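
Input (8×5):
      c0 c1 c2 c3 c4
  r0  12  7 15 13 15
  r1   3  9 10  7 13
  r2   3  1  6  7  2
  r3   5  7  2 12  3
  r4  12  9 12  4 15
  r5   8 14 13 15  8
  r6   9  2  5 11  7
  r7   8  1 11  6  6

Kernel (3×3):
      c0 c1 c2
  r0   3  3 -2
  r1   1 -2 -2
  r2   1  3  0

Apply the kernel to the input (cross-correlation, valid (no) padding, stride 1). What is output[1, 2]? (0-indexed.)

The receptive field on the input at this output position is [10 7 13 / 6 7 2 / 2 12 3]. Elementwise product with the kernel and sum: 10·3 + 7·3 + 13·-2 + 6·1 + 7·-2 + 2·-2 + 2·1 + 12·3.

51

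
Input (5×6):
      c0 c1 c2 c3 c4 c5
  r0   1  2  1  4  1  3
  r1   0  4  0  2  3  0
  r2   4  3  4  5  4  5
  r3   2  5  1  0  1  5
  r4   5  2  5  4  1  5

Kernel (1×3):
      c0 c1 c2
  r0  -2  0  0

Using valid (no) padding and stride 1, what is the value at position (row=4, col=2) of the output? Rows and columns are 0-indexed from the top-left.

The receptive field on the input at this output position is [5 4 1]. Elementwise product with the kernel and sum: 5·-2.

-10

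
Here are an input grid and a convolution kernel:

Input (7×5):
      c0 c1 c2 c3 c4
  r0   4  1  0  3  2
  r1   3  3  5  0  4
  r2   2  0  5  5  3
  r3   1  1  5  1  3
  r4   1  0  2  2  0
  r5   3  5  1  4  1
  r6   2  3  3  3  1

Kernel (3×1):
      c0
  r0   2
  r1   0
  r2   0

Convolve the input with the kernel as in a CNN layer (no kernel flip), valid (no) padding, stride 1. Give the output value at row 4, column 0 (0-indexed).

2

The receptive field on the input at this output position is [1 / 3 / 2]. Elementwise product with the kernel and sum: 1·2.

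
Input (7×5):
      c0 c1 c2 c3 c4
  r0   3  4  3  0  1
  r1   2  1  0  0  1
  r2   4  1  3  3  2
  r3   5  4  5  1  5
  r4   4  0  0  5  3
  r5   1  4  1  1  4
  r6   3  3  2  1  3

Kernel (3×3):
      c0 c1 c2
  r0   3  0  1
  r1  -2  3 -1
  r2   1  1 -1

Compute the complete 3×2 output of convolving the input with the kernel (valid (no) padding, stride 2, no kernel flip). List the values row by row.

Output[0,0]: The receptive field on the input at this output position is [3 4 3 / 2 1 0 / 4 1 3]. Elementwise product with the kernel and sum: 3·3 + 3·1 + 2·-2 + 1·3 + 0·-1 + 4·1 + 1·1 + 3·-1.

13 13
16 1
25 0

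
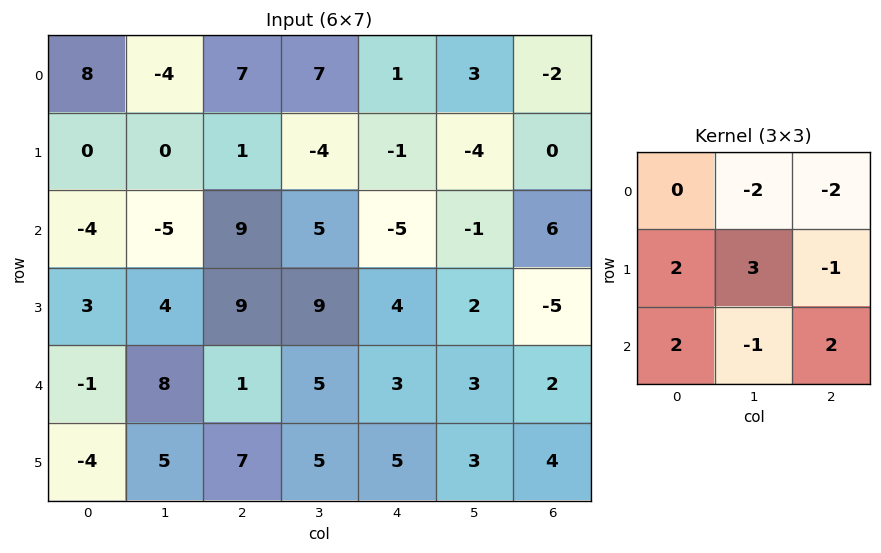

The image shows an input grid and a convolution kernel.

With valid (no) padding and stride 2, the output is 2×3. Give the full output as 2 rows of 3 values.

Output[0,0]: The receptive field on the input at this output position is [8 -4 7 / 0 0 1 / -4 -5 9]. Elementwise product with the kernel and sum: -4·-2 + 7·-2 + 0·2 + 0·3 + 1·-1 + -4·2 + -5·-1 + 9·2.
Output[0,1]: The receptive field on the input at this output position is [7 7 1 / 1 -4 -1 / 9 5 -5]. Elementwise product with the kernel and sum: 7·-2 + 1·-2 + 1·2 + -4·3 + -1·-1 + 9·2 + 5·-1 + -5·2.

8 -22 -13
-7 44 16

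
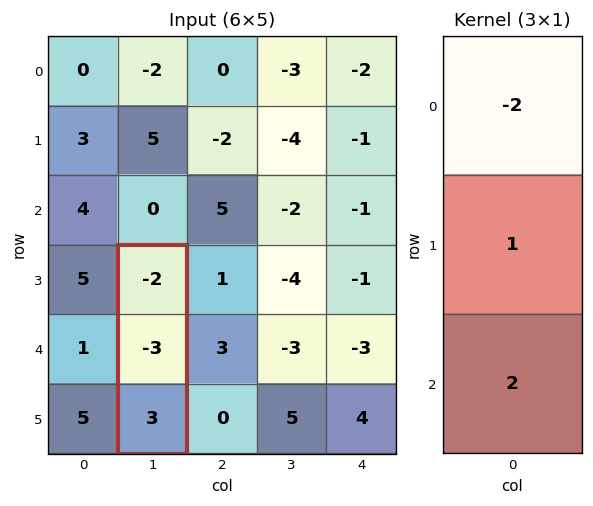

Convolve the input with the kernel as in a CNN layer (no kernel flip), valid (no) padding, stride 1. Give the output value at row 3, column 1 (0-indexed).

The receptive field on the input at this output position is [-2 / -3 / 3]. Elementwise product with the kernel and sum: -2·-2 + -3·1 + 3·2.

7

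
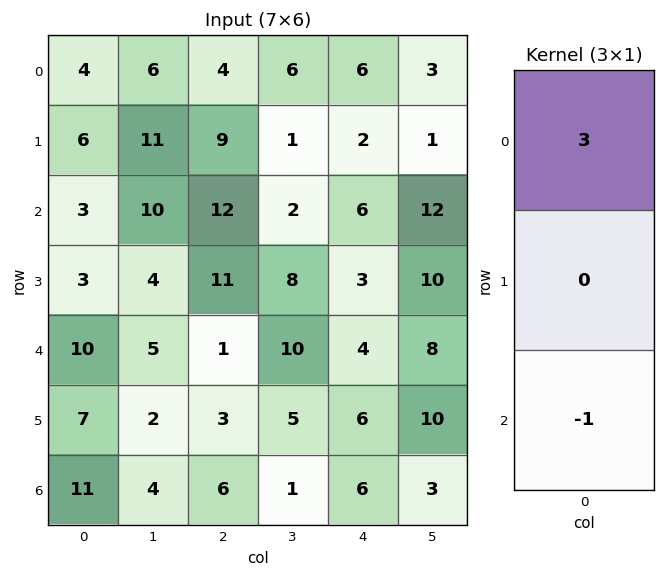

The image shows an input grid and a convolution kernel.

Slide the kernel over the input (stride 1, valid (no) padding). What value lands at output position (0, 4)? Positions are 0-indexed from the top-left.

12

The receptive field on the input at this output position is [6 / 2 / 6]. Elementwise product with the kernel and sum: 6·3 + 6·-1.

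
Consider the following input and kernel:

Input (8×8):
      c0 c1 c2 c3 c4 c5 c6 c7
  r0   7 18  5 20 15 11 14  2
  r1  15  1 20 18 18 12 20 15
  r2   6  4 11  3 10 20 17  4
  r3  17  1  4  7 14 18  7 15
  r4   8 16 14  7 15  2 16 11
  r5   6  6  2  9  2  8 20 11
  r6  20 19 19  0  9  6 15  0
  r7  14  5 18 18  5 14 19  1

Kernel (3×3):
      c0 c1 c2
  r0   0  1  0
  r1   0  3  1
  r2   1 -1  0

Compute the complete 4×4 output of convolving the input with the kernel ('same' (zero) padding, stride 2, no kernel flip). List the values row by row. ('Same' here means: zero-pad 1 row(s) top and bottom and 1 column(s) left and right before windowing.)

Output[0,0]: The receptive field on the zero-padded input at this output position is [0 0 0 / 0 7 18 / 0 15 1]. Elementwise product with the kernel and sum: 0·1 + 7·3 + 18·1 + 0·1 + 15·-1.

24 16 56 36
20 53 61 86
51 57 68 54
71 46 48 60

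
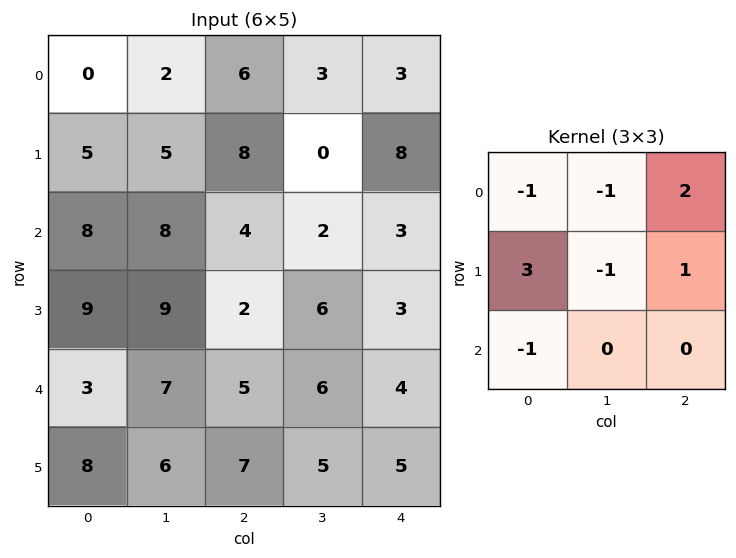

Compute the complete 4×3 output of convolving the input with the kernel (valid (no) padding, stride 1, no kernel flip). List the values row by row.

20 -3 25
17 0 19
9 16 -2
-15 17 4

Output[0,0]: The receptive field on the input at this output position is [0 2 6 / 5 5 8 / 8 8 4]. Elementwise product with the kernel and sum: 0·-1 + 2·-1 + 6·2 + 5·3 + 5·-1 + 8·1 + 8·-1.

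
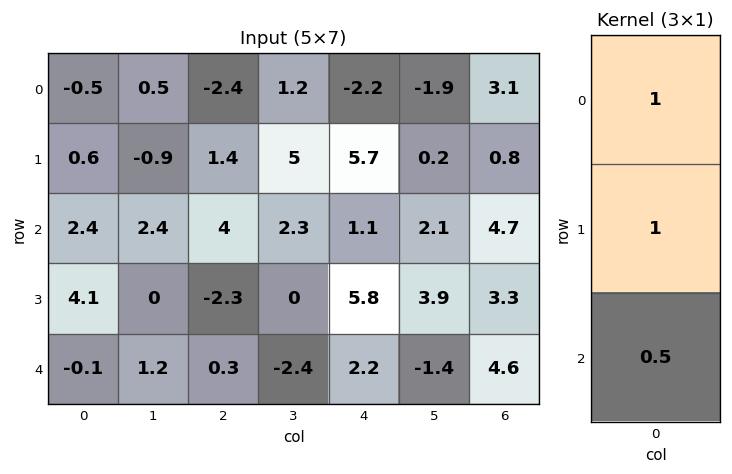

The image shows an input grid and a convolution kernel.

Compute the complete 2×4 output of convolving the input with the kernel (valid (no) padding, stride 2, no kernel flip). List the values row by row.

1.3 1 4.05 6.25
6.45 1.85 8 10.3

Output[0,0]: The receptive field on the input at this output position is [-0.5 / 0.6 / 2.4]. Elementwise product with the kernel and sum: -0.5·1 + 0.6·1 + 2.4·0.5.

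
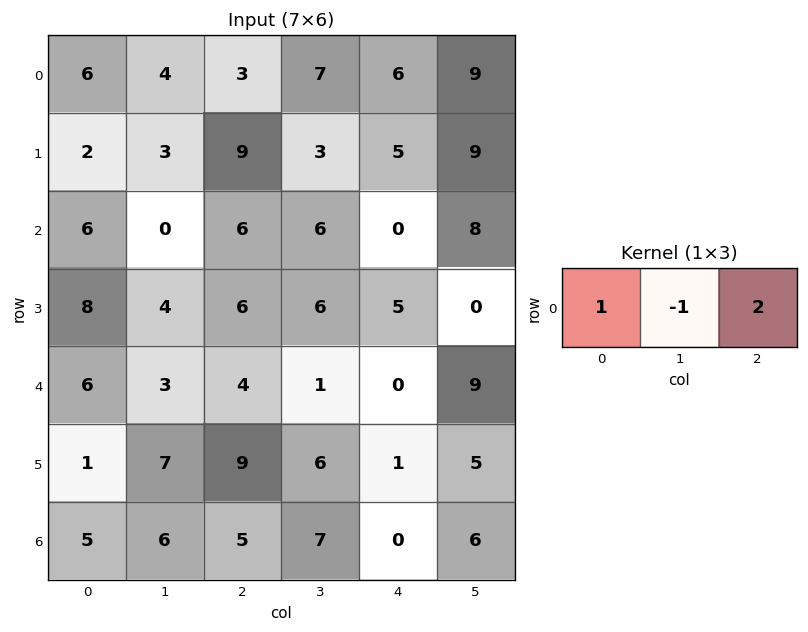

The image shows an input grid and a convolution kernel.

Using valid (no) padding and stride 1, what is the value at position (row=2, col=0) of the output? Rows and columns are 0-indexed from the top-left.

18

The receptive field on the input at this output position is [6 0 6]. Elementwise product with the kernel and sum: 6·1 + 0·-1 + 6·2.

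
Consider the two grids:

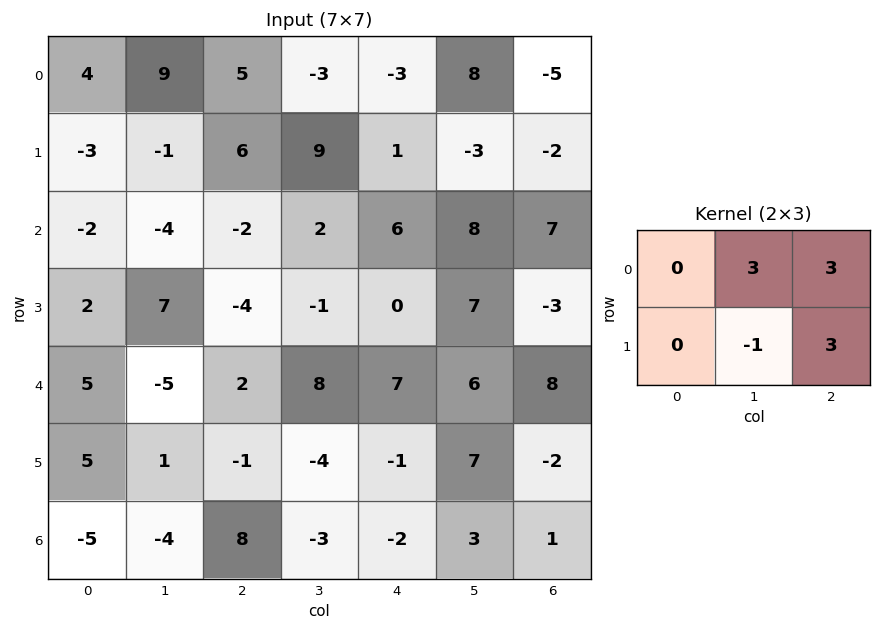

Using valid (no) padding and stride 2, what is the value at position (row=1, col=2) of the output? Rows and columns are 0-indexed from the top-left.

The receptive field on the input at this output position is [6 8 7 / 0 7 -3]. Elementwise product with the kernel and sum: 8·3 + 7·3 + 7·-1 + -3·3.

29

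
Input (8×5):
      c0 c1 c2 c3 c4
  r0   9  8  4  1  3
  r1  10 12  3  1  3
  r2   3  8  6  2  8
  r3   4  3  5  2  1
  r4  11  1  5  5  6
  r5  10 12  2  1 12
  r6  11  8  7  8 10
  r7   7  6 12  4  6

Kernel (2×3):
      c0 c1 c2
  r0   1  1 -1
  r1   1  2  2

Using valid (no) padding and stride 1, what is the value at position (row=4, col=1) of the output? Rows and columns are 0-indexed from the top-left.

19

The receptive field on the input at this output position is [1 5 5 / 12 2 1]. Elementwise product with the kernel and sum: 1·1 + 5·1 + 5·-1 + 12·1 + 2·2 + 1·2.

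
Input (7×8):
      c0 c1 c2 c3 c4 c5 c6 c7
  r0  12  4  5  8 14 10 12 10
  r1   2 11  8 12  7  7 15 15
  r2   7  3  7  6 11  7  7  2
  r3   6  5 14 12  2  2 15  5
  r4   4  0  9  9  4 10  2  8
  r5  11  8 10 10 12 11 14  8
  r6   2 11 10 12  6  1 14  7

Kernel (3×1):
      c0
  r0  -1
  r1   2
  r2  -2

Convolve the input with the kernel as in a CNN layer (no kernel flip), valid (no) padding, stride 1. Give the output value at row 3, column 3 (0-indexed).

The receptive field on the input at this output position is [12 / 9 / 10]. Elementwise product with the kernel and sum: 12·-1 + 9·2 + 10·-2.

-14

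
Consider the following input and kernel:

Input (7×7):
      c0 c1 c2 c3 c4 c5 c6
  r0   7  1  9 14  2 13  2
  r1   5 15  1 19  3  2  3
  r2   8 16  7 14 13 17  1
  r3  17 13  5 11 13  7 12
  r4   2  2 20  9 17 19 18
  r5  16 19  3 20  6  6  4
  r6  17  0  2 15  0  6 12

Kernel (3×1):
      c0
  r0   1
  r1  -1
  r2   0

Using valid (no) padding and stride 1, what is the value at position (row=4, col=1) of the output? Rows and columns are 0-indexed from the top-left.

-17

The receptive field on the input at this output position is [2 / 19 / 0]. Elementwise product with the kernel and sum: 2·1 + 19·-1.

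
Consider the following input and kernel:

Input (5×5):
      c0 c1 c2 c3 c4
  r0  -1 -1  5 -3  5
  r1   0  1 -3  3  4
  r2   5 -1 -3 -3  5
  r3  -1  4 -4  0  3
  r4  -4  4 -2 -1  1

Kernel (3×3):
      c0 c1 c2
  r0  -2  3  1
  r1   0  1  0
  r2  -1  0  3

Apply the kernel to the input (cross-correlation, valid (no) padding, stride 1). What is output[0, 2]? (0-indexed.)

The receptive field on the input at this output position is [5 -3 5 / -3 3 4 / -3 -3 5]. Elementwise product with the kernel and sum: 5·-2 + -3·3 + 5·1 + 3·1 + -3·-1 + 5·3.

7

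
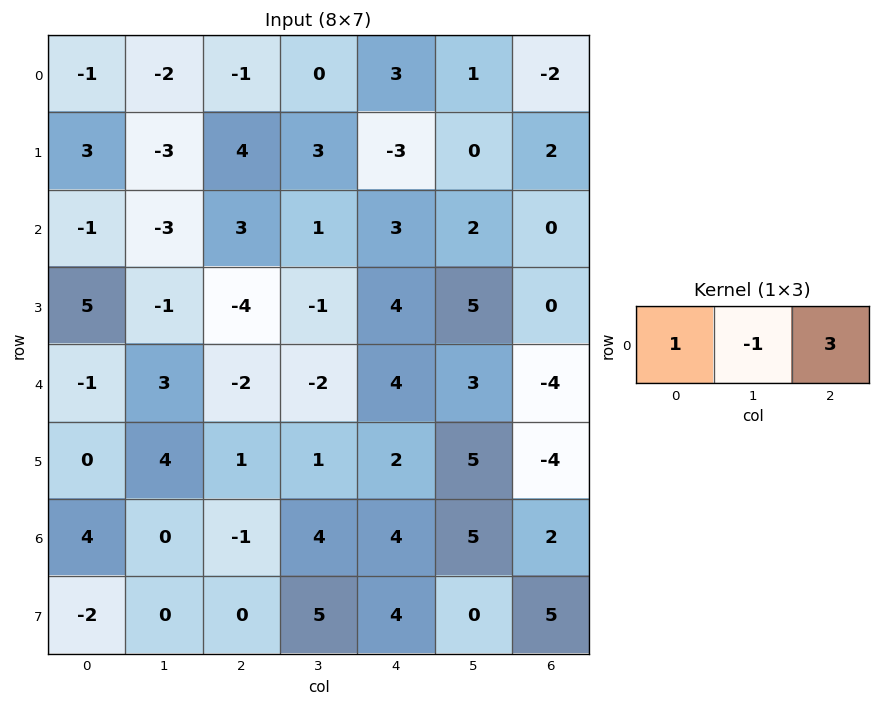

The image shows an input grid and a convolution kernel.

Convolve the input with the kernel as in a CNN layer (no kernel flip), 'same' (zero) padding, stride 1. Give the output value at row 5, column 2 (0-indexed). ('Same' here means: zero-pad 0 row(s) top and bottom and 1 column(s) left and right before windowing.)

6

The receptive field on the zero-padded input at this output position is [4 1 1]. Elementwise product with the kernel and sum: 4·1 + 1·-1 + 1·3.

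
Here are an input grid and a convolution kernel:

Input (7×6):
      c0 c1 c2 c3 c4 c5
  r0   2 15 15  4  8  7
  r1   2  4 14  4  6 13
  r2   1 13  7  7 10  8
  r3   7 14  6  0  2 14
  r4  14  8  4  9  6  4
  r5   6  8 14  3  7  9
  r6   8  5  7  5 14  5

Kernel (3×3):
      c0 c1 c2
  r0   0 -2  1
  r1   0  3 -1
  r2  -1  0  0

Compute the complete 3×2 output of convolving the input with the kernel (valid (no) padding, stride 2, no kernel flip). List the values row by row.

-18 -1
3 -10
-10 -17

Output[0,0]: The receptive field on the input at this output position is [2 15 15 / 2 4 14 / 1 13 7]. Elementwise product with the kernel and sum: 15·-2 + 15·1 + 4·3 + 14·-1 + 1·-1.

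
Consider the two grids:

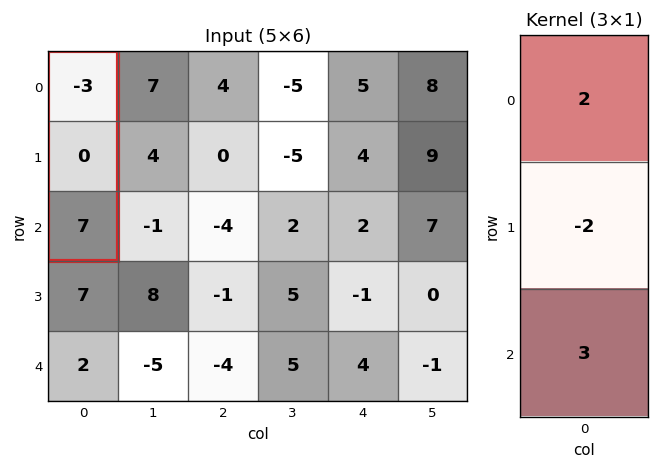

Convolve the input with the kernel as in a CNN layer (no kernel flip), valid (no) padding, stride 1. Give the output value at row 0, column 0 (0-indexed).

The receptive field on the input at this output position is [-3 / 0 / 7]. Elementwise product with the kernel and sum: -3·2 + 0·-2 + 7·3.

15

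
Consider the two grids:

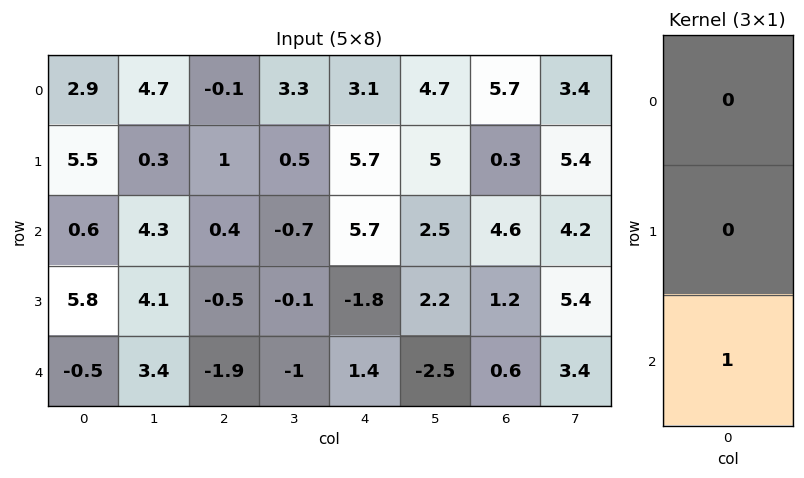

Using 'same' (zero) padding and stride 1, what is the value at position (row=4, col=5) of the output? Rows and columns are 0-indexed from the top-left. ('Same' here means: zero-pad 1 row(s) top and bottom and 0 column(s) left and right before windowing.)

The receptive field on the zero-padded input at this output position is [2.2 / -2.5 / 0]. Elementwise product with the kernel and sum: 0·1.

0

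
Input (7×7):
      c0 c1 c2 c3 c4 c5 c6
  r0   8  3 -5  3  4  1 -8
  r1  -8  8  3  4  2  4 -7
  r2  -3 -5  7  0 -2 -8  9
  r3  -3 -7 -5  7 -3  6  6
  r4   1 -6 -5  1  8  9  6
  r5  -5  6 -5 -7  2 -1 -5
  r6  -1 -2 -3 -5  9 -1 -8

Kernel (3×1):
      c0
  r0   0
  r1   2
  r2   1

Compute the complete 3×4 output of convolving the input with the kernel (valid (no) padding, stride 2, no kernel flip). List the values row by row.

-19 13 2 -5
-5 -15 2 18
-11 -13 13 -18

Output[0,0]: The receptive field on the input at this output position is [8 / -8 / -3]. Elementwise product with the kernel and sum: -8·2 + -3·1.
Output[0,1]: The receptive field on the input at this output position is [-5 / 3 / 7]. Elementwise product with the kernel and sum: 3·2 + 7·1.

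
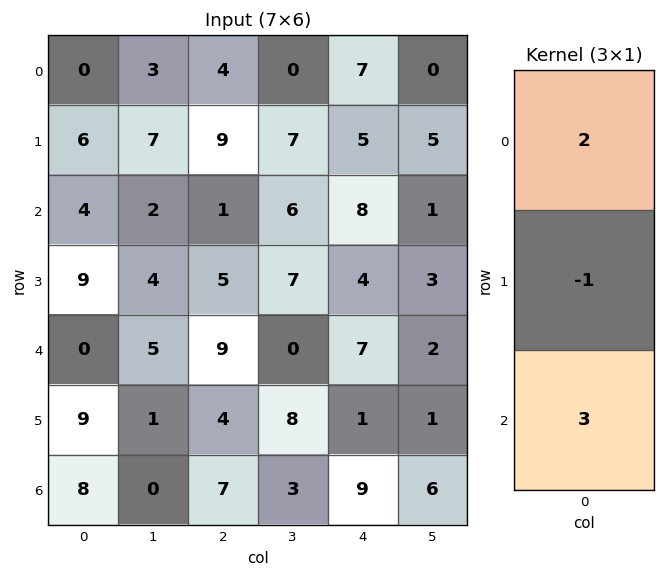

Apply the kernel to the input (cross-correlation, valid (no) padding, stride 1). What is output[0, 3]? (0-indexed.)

11

The receptive field on the input at this output position is [0 / 7 / 6]. Elementwise product with the kernel and sum: 0·2 + 7·-1 + 6·3.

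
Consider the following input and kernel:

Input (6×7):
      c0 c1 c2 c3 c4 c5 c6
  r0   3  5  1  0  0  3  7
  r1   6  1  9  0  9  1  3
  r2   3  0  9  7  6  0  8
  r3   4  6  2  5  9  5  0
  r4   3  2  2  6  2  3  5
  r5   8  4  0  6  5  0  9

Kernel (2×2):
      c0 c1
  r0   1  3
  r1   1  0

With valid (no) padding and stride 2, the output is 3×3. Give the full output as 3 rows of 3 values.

Output[0,0]: The receptive field on the input at this output position is [3 5 / 6 1]. Elementwise product with the kernel and sum: 3·1 + 5·3 + 6·1.
Output[0,1]: The receptive field on the input at this output position is [1 0 / 9 0]. Elementwise product with the kernel and sum: 1·1 + 0·3 + 9·1.

24 10 18
7 32 15
17 20 16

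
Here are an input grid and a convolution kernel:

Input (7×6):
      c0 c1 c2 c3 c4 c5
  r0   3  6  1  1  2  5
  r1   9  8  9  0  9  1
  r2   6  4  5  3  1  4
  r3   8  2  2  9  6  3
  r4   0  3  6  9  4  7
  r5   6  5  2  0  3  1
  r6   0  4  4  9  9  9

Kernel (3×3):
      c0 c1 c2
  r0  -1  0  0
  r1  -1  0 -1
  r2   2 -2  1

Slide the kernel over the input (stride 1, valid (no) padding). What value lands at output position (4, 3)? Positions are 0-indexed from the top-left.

-1

The receptive field on the input at this output position is [9 4 7 / 0 3 1 / 9 9 9]. Elementwise product with the kernel and sum: 9·-1 + 0·-1 + 1·-1 + 9·2 + 9·-2 + 9·1.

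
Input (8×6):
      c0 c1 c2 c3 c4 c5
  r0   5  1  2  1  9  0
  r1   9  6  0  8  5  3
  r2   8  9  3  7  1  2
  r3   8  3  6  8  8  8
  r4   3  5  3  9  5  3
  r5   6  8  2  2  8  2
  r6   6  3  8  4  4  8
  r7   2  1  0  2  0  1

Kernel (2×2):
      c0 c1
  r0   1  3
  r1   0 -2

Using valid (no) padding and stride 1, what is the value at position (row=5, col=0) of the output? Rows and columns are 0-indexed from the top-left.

The receptive field on the input at this output position is [6 8 / 6 3]. Elementwise product with the kernel and sum: 6·1 + 8·3 + 3·-2.

24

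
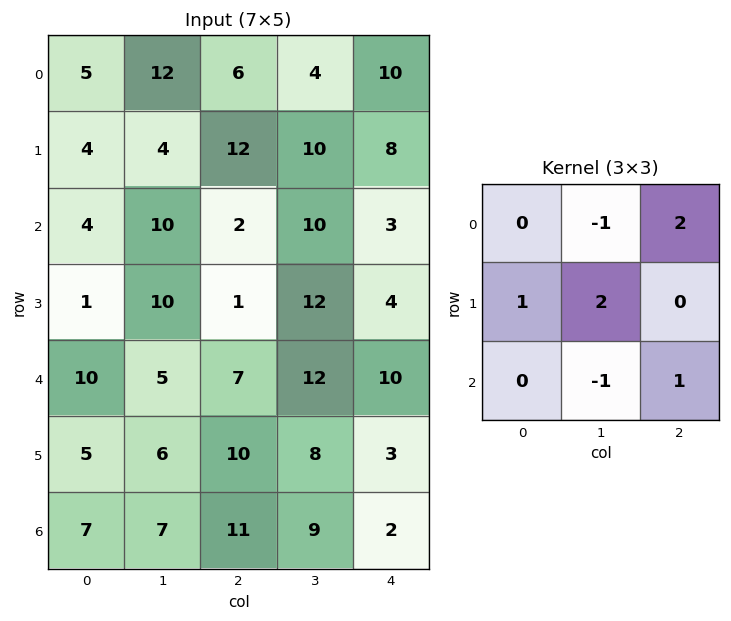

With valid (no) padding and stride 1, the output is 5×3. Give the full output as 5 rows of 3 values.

4 38 41
35 33 20
17 35 19
16 40 22
30 41 27

Output[0,0]: The receptive field on the input at this output position is [5 12 6 / 4 4 12 / 4 10 2]. Elementwise product with the kernel and sum: 12·-1 + 6·2 + 4·1 + 4·2 + 10·-1 + 2·1.
Output[0,1]: The receptive field on the input at this output position is [12 6 4 / 4 12 10 / 10 2 10]. Elementwise product with the kernel and sum: 6·-1 + 4·2 + 4·1 + 12·2 + 2·-1 + 10·1.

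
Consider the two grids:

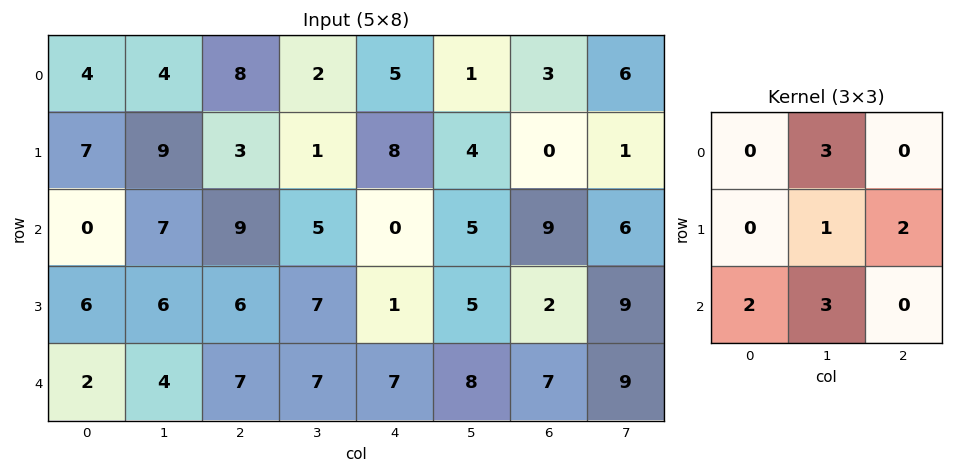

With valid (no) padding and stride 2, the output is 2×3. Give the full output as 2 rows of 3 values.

48 56 22
55 59 62

Output[0,0]: The receptive field on the input at this output position is [4 4 8 / 7 9 3 / 0 7 9]. Elementwise product with the kernel and sum: 4·3 + 9·1 + 3·2 + 0·2 + 7·3.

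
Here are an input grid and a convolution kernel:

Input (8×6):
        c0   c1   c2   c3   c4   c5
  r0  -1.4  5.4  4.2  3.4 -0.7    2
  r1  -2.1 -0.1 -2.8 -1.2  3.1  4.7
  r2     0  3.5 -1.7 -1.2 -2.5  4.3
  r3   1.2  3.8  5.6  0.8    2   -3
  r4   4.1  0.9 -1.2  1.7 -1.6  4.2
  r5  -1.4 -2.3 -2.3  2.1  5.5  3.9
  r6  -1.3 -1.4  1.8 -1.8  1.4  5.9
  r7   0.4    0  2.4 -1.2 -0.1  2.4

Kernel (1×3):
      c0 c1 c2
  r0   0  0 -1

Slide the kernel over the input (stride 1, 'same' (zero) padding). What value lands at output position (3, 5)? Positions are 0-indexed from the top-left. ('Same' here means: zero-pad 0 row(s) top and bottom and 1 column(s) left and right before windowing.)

0

The receptive field on the zero-padded input at this output position is [2 -3 0]. Elementwise product with the kernel and sum: 0·-1.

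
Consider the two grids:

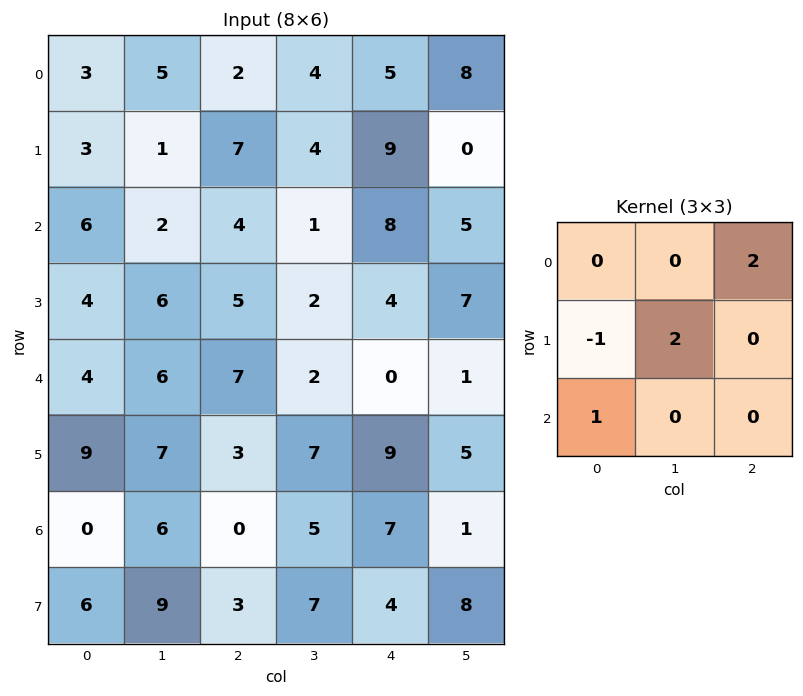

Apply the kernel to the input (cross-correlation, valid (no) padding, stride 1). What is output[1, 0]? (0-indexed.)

16

The receptive field on the input at this output position is [3 1 7 / 6 2 4 / 4 6 5]. Elementwise product with the kernel and sum: 7·2 + 6·-1 + 2·2 + 4·1.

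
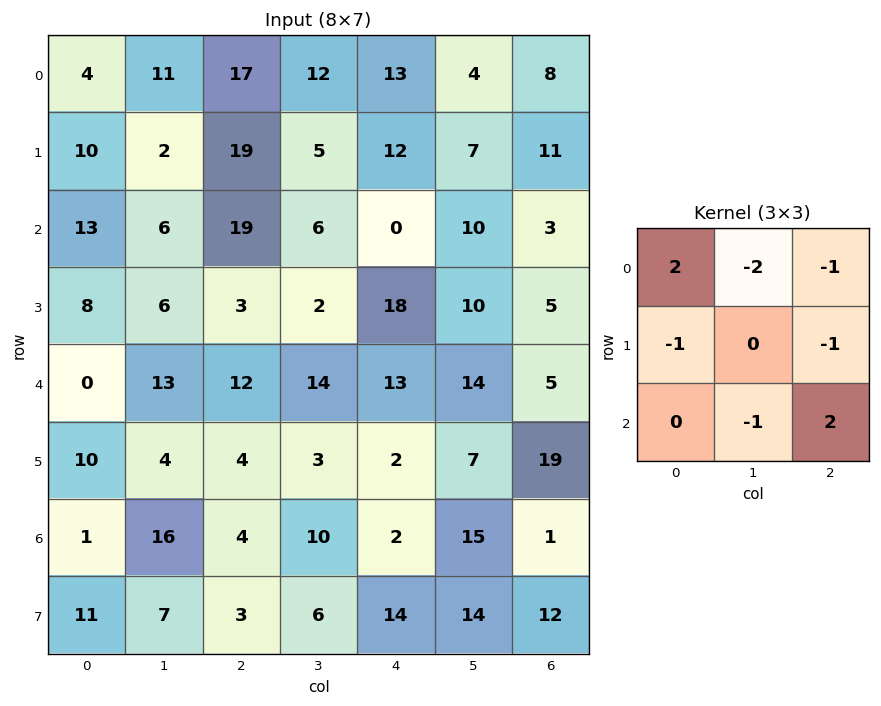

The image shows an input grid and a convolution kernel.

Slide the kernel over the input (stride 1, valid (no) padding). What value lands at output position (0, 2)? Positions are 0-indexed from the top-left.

The receptive field on the input at this output position is [17 12 13 / 19 5 12 / 19 6 0]. Elementwise product with the kernel and sum: 17·2 + 12·-2 + 13·-1 + 19·-1 + 12·-1 + 6·-1 + 0·2.

-40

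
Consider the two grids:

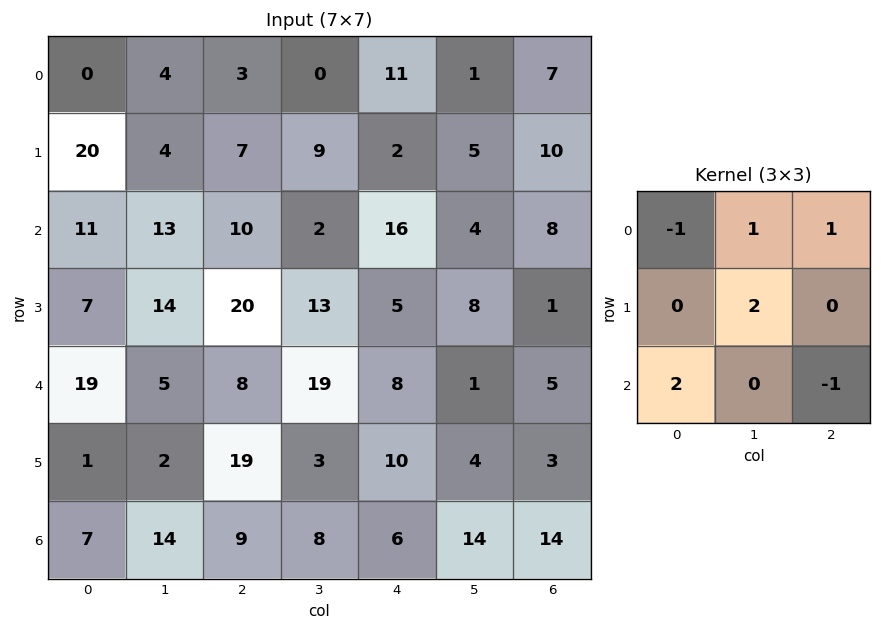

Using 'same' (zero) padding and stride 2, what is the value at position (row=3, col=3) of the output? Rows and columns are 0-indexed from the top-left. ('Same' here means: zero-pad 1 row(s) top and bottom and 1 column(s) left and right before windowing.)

The receptive field on the zero-padded input at this output position is [4 3 0 / 14 14 0 / 0 0 0]. Elementwise product with the kernel and sum: 4·-1 + 3·1 + 0·1 + 14·2 + 0·2 + 0·-1.

27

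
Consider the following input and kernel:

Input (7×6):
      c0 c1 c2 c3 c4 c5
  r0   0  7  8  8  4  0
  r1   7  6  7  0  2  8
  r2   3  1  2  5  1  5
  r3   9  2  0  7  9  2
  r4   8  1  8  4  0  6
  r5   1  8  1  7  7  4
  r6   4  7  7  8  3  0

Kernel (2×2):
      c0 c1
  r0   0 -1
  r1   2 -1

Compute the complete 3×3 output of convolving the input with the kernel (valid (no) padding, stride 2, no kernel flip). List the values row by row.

1 6 -4
15 -12 11
-7 -9 4

Output[0,0]: The receptive field on the input at this output position is [0 7 / 7 6]. Elementwise product with the kernel and sum: 7·-1 + 7·2 + 6·-1.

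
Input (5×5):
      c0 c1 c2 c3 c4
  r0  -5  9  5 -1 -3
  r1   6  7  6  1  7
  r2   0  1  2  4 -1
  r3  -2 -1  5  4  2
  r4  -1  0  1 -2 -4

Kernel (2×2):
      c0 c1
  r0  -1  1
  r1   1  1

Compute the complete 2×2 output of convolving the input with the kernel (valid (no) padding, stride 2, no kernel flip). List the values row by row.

27 1
-2 11

Output[0,0]: The receptive field on the input at this output position is [-5 9 / 6 7]. Elementwise product with the kernel and sum: -5·-1 + 9·1 + 6·1 + 7·1.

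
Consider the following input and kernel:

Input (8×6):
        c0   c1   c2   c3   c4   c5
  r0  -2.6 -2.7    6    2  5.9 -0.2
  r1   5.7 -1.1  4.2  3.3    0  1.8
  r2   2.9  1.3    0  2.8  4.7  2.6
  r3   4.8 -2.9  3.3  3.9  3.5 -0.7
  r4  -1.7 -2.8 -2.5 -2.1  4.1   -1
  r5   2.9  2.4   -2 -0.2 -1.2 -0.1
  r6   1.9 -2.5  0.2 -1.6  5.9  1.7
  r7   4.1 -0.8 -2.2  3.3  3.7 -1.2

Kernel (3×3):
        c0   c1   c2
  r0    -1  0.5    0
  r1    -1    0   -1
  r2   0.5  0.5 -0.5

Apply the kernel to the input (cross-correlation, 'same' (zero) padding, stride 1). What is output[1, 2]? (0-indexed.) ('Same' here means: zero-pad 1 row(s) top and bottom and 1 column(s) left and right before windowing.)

The receptive field on the zero-padded input at this output position is [-2.7 6 2 / -1.1 4.2 3.3 / 1.3 0 2.8]. Elementwise product with the kernel and sum: -2.7·-1 + 6·0.5 + -1.1·-1 + 3.3·-1 + 1.3·0.5 + 0·0.5 + 2.8·-0.5.

2.75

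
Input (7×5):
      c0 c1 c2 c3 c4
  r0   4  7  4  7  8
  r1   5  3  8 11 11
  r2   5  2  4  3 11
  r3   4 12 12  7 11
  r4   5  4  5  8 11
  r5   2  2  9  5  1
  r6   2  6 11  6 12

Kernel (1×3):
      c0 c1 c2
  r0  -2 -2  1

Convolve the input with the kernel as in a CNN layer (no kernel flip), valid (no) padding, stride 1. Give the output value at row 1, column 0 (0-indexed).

The receptive field on the input at this output position is [5 3 8]. Elementwise product with the kernel and sum: 5·-2 + 3·-2 + 8·1.

-8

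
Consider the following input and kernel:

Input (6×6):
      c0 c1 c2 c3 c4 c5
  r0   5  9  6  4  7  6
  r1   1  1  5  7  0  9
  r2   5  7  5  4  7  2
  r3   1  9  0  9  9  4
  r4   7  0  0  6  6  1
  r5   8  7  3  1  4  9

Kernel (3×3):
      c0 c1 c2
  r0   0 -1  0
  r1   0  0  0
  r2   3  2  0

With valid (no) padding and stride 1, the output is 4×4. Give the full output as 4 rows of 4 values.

Output[0,0]: The receptive field on the input at this output position is [5 9 6 / 1 1 5 / 5 7 5]. Elementwise product with the kernel and sum: 9·-1 + 5·3 + 7·2.
Output[0,1]: The receptive field on the input at this output position is [9 6 4 / 1 5 7 / 7 5 4]. Elementwise product with the kernel and sum: 6·-1 + 7·3 + 5·2.

20 25 19 19
20 22 11 45
14 -5 8 23
29 27 2 2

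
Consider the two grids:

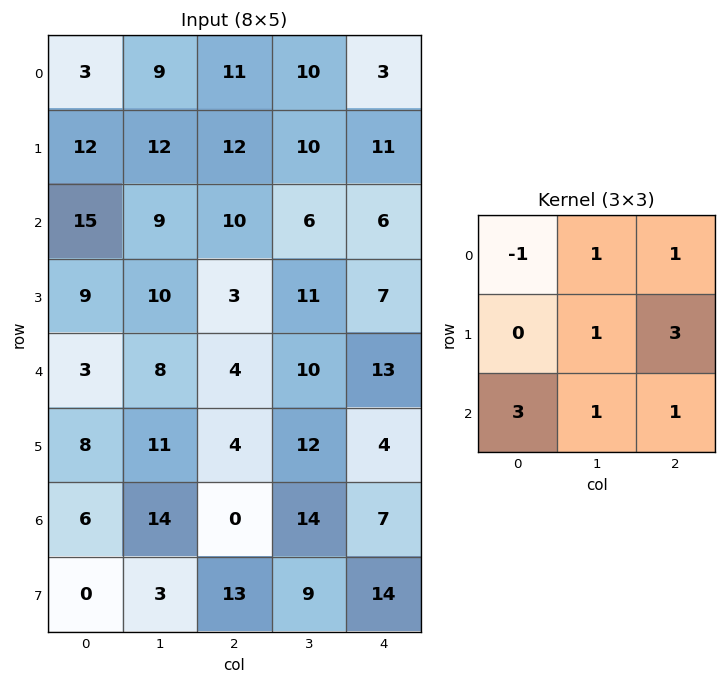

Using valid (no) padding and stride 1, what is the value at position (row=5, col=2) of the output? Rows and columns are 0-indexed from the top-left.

The receptive field on the input at this output position is [4 12 4 / 0 14 7 / 13 9 14]. Elementwise product with the kernel and sum: 4·-1 + 12·1 + 4·1 + 14·1 + 7·3 + 13·3 + 9·1 + 14·1.

109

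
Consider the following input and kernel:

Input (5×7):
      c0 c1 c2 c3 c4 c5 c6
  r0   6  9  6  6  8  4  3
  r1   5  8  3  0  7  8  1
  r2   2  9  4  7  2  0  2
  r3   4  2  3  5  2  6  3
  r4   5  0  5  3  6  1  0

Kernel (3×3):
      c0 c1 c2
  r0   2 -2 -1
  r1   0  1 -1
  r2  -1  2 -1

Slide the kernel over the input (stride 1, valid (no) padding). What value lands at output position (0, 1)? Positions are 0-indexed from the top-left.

The receptive field on the input at this output position is [9 6 6 / 8 3 0 / 9 4 7]. Elementwise product with the kernel and sum: 9·2 + 6·-2 + 6·-1 + 3·1 + 0·-1 + 9·-1 + 4·2 + 7·-1.

-5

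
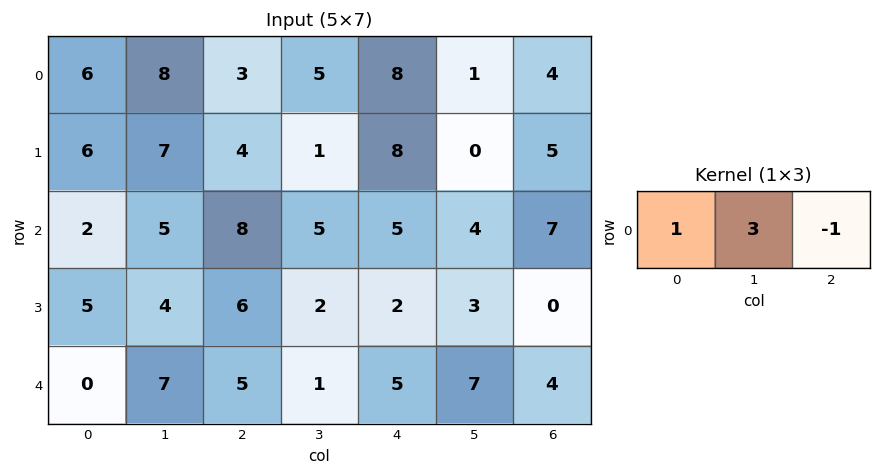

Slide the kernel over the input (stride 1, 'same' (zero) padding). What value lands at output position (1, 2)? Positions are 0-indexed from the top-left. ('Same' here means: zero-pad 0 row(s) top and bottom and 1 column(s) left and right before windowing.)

18

The receptive field on the zero-padded input at this output position is [7 4 1]. Elementwise product with the kernel and sum: 7·1 + 4·3 + 1·-1.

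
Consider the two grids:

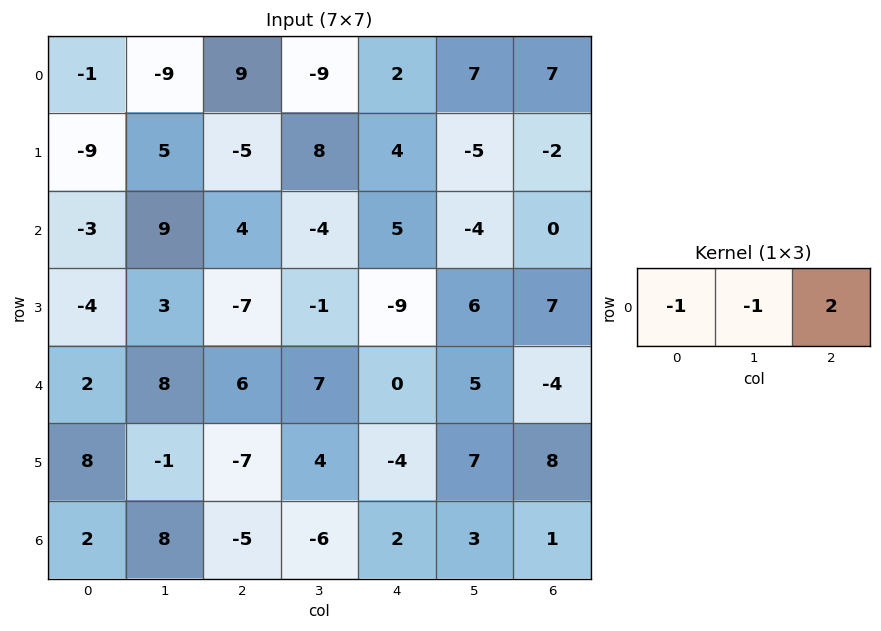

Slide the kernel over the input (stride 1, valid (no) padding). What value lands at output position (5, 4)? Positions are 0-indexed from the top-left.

The receptive field on the input at this output position is [-4 7 8]. Elementwise product with the kernel and sum: -4·-1 + 7·-1 + 8·2.

13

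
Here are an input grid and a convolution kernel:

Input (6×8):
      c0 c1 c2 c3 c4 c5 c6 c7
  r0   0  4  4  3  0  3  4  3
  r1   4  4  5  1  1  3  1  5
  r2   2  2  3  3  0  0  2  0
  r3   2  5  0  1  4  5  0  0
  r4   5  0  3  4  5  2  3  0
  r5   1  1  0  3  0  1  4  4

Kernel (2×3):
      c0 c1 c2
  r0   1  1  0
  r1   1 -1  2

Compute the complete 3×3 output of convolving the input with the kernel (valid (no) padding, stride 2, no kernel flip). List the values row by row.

14 13 3
1 13 -1
5 4 14

Output[0,0]: The receptive field on the input at this output position is [0 4 4 / 4 4 5]. Elementwise product with the kernel and sum: 0·1 + 4·1 + 4·1 + 4·-1 + 5·2.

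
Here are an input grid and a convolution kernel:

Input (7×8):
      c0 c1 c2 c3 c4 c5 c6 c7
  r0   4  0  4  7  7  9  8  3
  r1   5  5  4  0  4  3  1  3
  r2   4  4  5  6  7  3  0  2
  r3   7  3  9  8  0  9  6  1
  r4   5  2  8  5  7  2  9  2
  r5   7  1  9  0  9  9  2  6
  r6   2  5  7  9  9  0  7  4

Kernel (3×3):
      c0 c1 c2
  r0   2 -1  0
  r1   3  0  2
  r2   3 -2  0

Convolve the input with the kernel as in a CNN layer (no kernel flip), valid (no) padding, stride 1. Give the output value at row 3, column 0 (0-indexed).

The receptive field on the input at this output position is [7 3 9 / 5 2 8 / 7 1 9]. Elementwise product with the kernel and sum: 7·2 + 3·-1 + 5·3 + 8·2 + 7·3 + 1·-2.

61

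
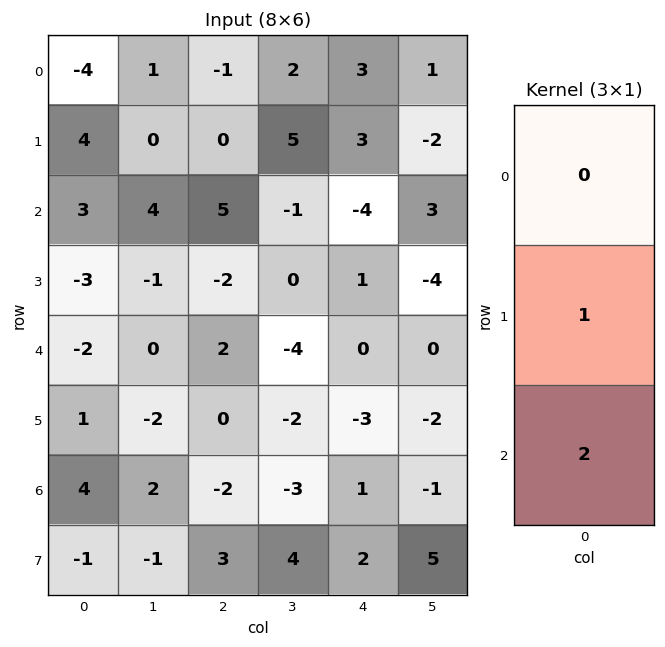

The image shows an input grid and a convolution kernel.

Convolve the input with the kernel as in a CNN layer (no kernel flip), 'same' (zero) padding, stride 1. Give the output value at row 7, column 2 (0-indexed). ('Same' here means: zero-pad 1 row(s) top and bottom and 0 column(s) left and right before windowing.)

The receptive field on the zero-padded input at this output position is [-2 / 3 / 0]. Elementwise product with the kernel and sum: 3·1 + 0·2.

3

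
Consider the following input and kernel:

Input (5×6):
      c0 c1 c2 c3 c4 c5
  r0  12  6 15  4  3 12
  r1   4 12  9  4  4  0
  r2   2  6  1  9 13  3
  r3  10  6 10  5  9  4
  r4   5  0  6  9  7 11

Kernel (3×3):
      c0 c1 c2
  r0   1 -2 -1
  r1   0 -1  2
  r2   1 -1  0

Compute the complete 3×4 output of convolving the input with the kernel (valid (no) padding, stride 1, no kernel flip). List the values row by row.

-13 -24 0 -22
-29 3 19 -15
8 -11 -20 -19

Output[0,0]: The receptive field on the input at this output position is [12 6 15 / 4 12 9 / 2 6 1]. Elementwise product with the kernel and sum: 12·1 + 6·-2 + 15·-1 + 12·-1 + 9·2 + 2·1 + 6·-1.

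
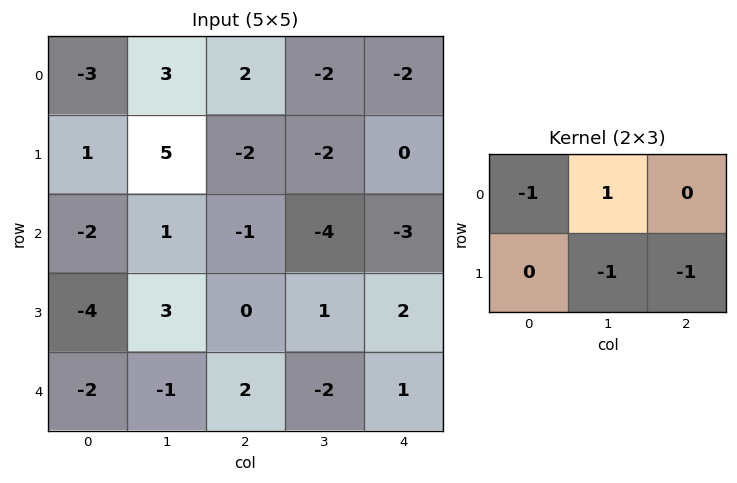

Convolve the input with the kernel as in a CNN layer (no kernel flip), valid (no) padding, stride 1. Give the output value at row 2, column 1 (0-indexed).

The receptive field on the input at this output position is [1 -1 -4 / 3 0 1]. Elementwise product with the kernel and sum: 1·-1 + -1·1 + 0·-1 + 1·-1.

-3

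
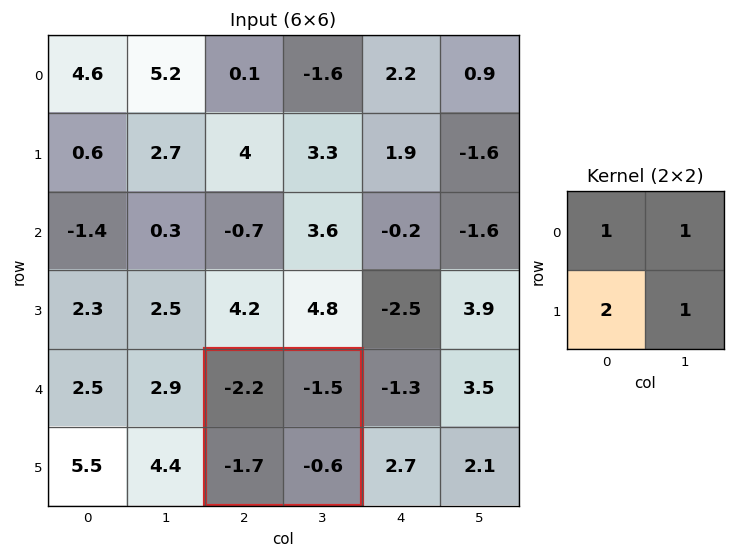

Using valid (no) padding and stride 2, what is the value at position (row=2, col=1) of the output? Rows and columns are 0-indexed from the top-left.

-7.7

The receptive field on the input at this output position is [-2.2 -1.5 / -1.7 -0.6]. Elementwise product with the kernel and sum: -2.2·1 + -1.5·1 + -1.7·2 + -0.6·1.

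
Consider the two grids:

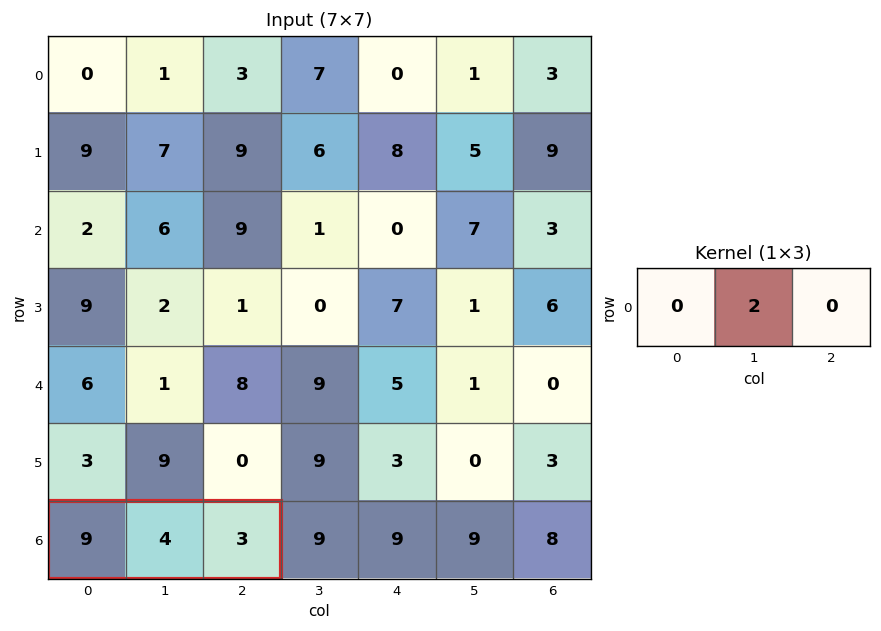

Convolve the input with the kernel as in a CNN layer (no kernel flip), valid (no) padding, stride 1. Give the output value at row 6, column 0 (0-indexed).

8

The receptive field on the input at this output position is [9 4 3]. Elementwise product with the kernel and sum: 4·2.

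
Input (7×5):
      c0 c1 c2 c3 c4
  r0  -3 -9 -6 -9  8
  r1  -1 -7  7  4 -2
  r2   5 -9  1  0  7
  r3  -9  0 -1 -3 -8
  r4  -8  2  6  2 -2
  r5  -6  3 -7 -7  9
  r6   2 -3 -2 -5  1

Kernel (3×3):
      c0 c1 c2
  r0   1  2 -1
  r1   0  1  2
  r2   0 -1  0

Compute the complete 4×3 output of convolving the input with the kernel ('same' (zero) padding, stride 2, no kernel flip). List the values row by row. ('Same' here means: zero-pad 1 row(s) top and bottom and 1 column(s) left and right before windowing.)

-20 -31 10
1 5 15
-16 18 -30
-19 -16 12

Output[0,0]: The receptive field on the zero-padded input at this output position is [0 0 0 / 0 -3 -9 / 0 -1 -7]. Elementwise product with the kernel and sum: 0·1 + 0·2 + 0·-1 + -3·1 + -9·2 + -1·-1.
Output[0,1]: The receptive field on the zero-padded input at this output position is [0 0 0 / -9 -6 -9 / -7 7 4]. Elementwise product with the kernel and sum: 0·1 + 0·2 + 0·-1 + -6·1 + -9·2 + 7·-1.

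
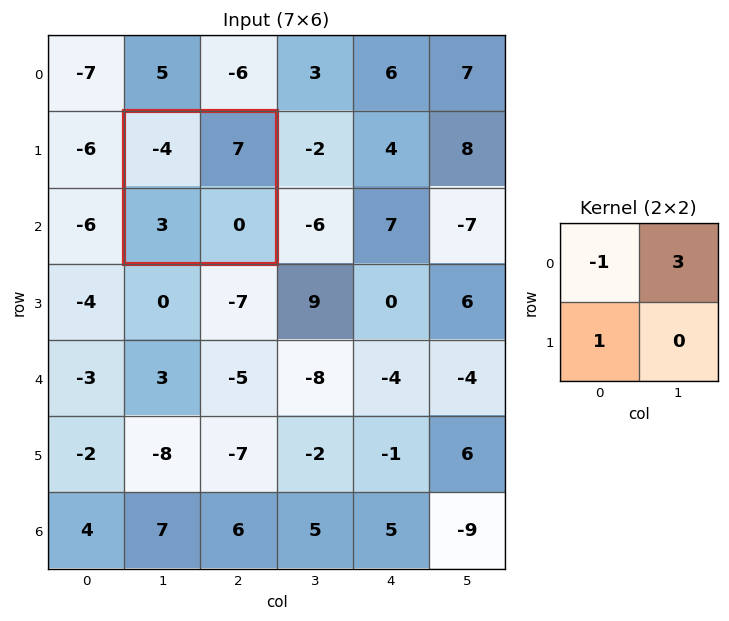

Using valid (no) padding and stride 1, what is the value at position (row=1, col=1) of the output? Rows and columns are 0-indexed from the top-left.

28

The receptive field on the input at this output position is [-4 7 / 3 0]. Elementwise product with the kernel and sum: -4·-1 + 7·3 + 3·1.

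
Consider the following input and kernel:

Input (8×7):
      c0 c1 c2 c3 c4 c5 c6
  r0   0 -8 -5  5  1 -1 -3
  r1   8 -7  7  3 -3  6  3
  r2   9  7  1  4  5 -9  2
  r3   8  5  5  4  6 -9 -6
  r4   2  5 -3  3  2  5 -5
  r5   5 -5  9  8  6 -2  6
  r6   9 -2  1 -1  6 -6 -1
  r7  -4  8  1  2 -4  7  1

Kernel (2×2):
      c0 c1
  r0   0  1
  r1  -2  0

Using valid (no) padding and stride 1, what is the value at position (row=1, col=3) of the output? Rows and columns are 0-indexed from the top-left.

-11

The receptive field on the input at this output position is [3 -3 / 4 5]. Elementwise product with the kernel and sum: -3·1 + 4·-2.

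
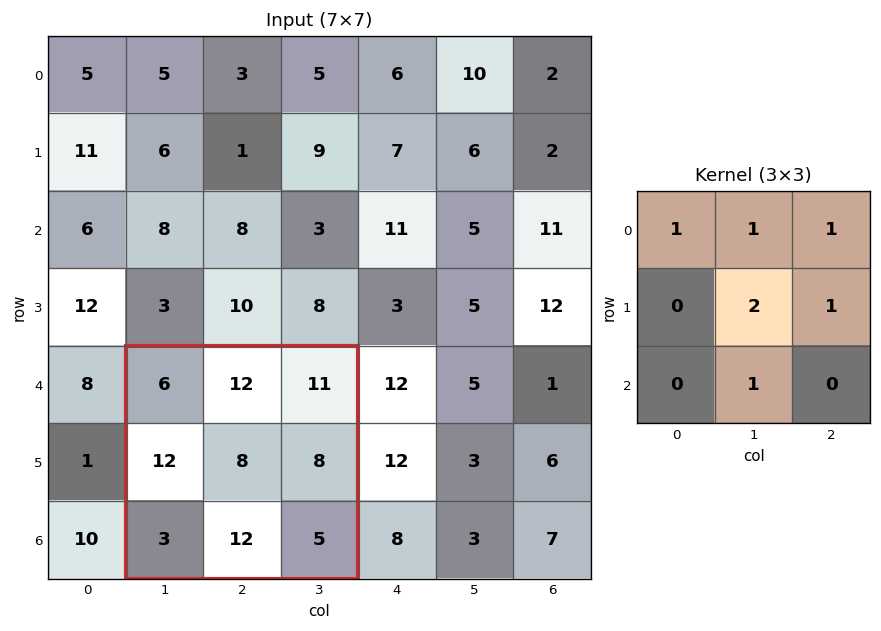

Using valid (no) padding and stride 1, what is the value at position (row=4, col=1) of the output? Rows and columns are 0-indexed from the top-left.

The receptive field on the input at this output position is [6 12 11 / 12 8 8 / 3 12 5]. Elementwise product with the kernel and sum: 6·1 + 12·1 + 11·1 + 8·2 + 8·1 + 12·1.

65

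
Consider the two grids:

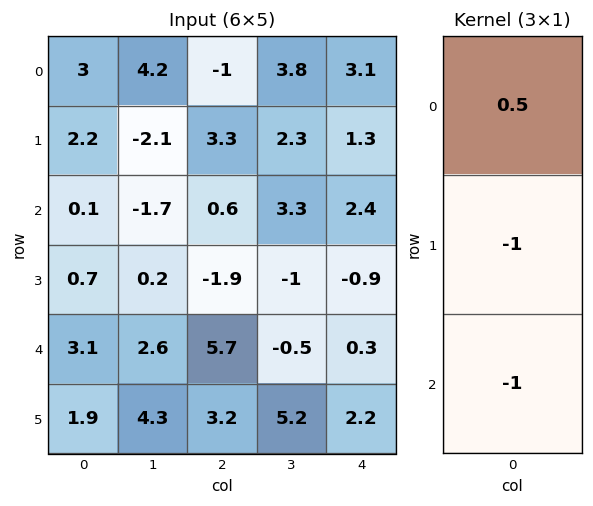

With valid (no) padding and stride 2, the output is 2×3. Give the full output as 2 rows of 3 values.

Output[0,0]: The receptive field on the input at this output position is [3 / 2.2 / 0.1]. Elementwise product with the kernel and sum: 3·0.5 + 2.2·-1 + 0.1·-1.

-0.8 -4.4 -2.15
-3.75 -3.5 1.8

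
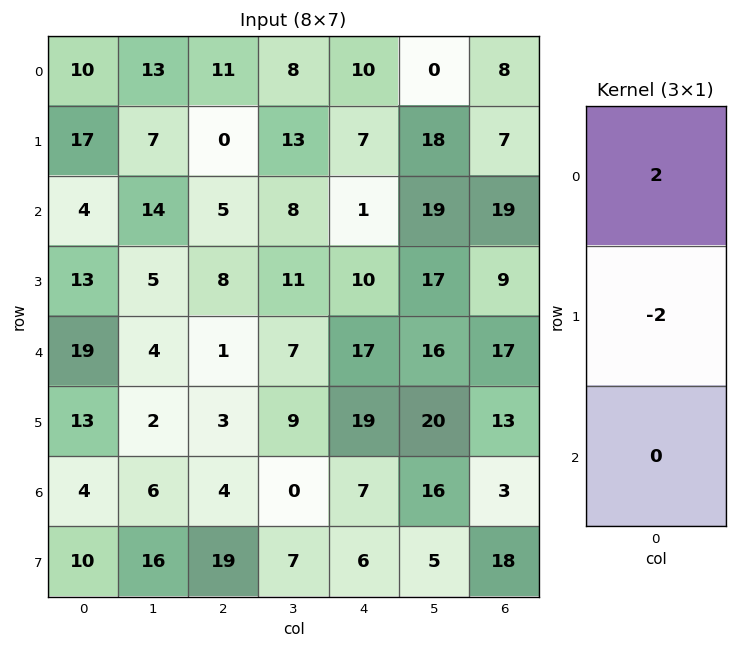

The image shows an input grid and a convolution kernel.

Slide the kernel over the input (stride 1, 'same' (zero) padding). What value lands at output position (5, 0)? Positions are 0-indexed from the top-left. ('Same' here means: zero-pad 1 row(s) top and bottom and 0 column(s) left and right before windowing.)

The receptive field on the zero-padded input at this output position is [19 / 13 / 4]. Elementwise product with the kernel and sum: 19·2 + 13·-2.

12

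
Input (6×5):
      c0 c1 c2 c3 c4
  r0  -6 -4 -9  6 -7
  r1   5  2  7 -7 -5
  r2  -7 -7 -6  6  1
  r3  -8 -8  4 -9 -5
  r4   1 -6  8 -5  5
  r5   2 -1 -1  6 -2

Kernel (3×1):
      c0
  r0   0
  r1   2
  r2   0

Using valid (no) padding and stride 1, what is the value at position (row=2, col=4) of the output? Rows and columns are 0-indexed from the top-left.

-10

The receptive field on the input at this output position is [1 / -5 / 5]. Elementwise product with the kernel and sum: -5·2.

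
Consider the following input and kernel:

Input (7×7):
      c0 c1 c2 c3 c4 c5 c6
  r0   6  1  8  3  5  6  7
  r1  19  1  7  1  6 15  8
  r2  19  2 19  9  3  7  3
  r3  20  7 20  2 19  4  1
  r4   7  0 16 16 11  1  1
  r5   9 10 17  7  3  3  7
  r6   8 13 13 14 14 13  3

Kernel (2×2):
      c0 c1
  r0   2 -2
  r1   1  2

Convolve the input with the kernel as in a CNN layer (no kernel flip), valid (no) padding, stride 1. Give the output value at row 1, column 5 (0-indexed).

The receptive field on the input at this output position is [15 8 / 7 3]. Elementwise product with the kernel and sum: 15·2 + 8·-2 + 7·1 + 3·2.

27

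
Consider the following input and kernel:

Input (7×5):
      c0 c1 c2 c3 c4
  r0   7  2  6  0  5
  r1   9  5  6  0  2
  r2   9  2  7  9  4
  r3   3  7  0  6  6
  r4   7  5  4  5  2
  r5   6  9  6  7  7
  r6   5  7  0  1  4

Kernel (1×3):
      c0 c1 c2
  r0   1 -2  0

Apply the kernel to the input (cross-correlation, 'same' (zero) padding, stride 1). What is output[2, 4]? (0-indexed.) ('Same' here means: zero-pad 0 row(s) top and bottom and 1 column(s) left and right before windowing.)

1

The receptive field on the zero-padded input at this output position is [9 4 0]. Elementwise product with the kernel and sum: 9·1 + 4·-2.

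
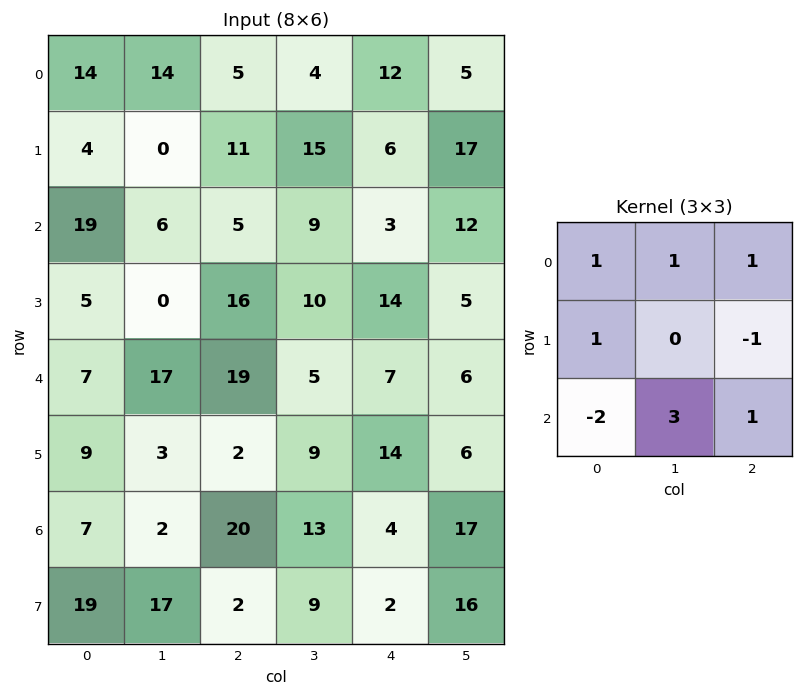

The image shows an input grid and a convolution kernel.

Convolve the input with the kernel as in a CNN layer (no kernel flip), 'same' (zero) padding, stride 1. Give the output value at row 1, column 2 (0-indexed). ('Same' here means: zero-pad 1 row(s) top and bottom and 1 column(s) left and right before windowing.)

20

The receptive field on the zero-padded input at this output position is [14 5 4 / 0 11 15 / 6 5 9]. Elementwise product with the kernel and sum: 14·1 + 5·1 + 4·1 + 0·1 + 15·-1 + 6·-2 + 5·3 + 9·1.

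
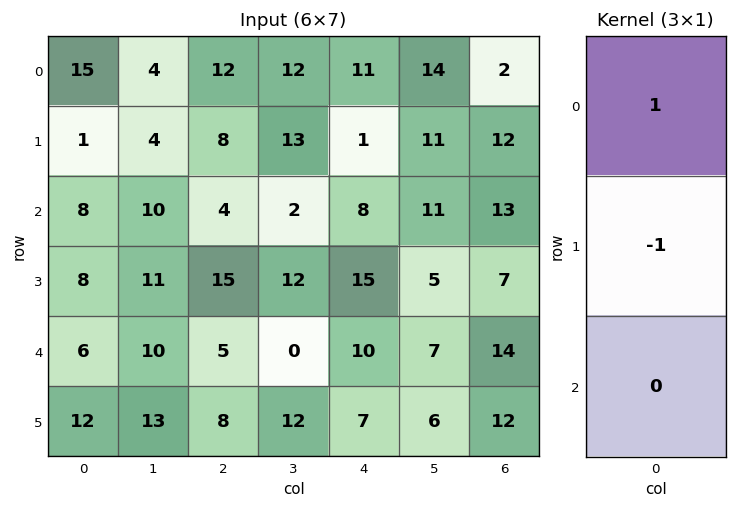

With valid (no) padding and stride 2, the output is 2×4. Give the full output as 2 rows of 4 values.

14 4 10 -10
0 -11 -7 6

Output[0,0]: The receptive field on the input at this output position is [15 / 1 / 8]. Elementwise product with the kernel and sum: 15·1 + 1·-1.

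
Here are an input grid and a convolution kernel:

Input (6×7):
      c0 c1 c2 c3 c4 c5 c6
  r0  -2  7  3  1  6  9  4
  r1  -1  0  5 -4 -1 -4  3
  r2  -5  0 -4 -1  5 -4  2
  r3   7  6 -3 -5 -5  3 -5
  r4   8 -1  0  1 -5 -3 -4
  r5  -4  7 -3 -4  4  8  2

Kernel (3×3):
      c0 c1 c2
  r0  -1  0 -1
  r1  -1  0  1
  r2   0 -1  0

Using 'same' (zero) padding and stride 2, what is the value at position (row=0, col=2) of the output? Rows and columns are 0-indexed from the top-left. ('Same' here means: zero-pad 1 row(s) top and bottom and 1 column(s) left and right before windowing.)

9

The receptive field on the zero-padded input at this output position is [0 0 0 / 1 6 9 / -4 -1 -4]. Elementwise product with the kernel and sum: 0·-1 + 0·-1 + 1·-1 + 9·1 + -1·-1.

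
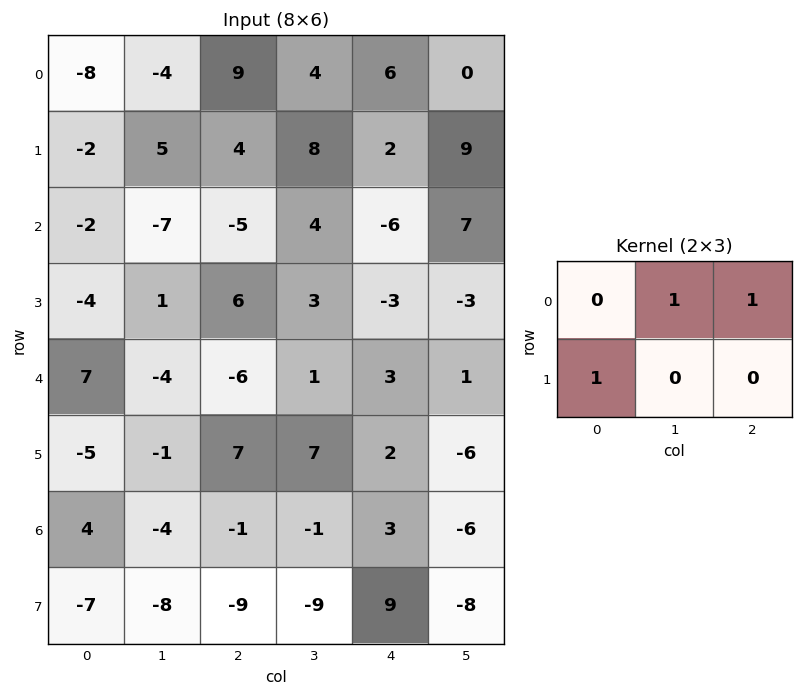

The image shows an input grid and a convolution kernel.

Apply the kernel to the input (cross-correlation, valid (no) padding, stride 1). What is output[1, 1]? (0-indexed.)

The receptive field on the input at this output position is [5 4 8 / -7 -5 4]. Elementwise product with the kernel and sum: 4·1 + 8·1 + -7·1.

5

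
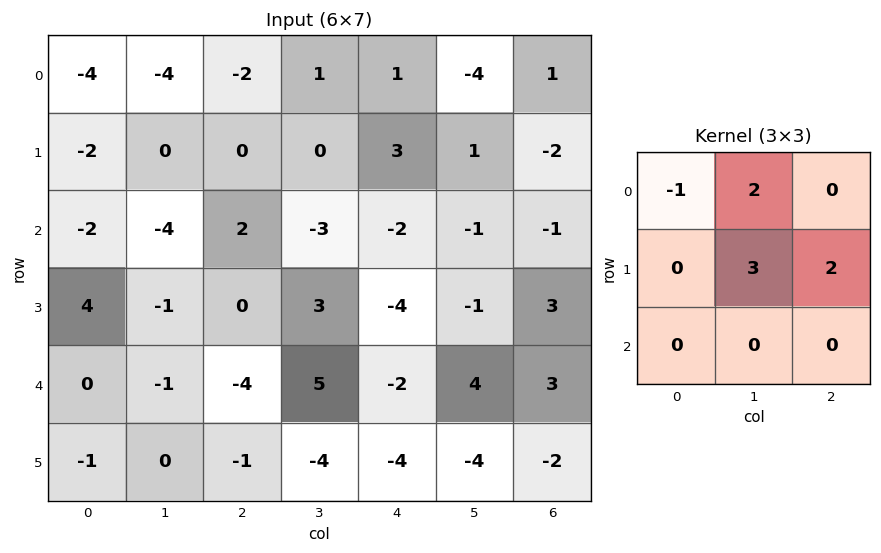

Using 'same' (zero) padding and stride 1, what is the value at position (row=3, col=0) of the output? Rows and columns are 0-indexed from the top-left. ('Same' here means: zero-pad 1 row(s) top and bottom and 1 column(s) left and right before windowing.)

The receptive field on the zero-padded input at this output position is [0 -2 -4 / 0 4 -1 / 0 0 -1]. Elementwise product with the kernel and sum: 0·-1 + -2·2 + 4·3 + -1·2.

6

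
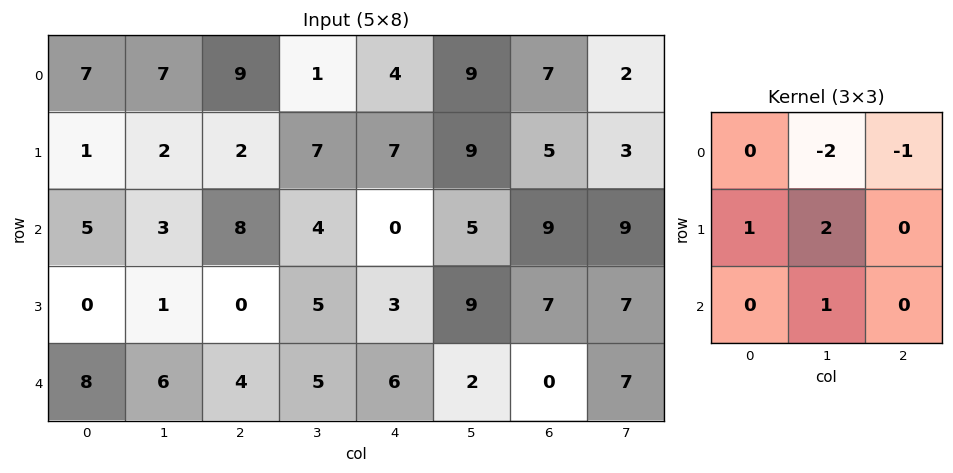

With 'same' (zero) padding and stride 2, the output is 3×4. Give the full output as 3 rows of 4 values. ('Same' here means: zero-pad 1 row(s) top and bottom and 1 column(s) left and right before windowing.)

15 27 16 28
6 8 -16 17
15 9 2 -19

Output[0,0]: The receptive field on the zero-padded input at this output position is [0 0 0 / 0 7 7 / 0 1 2]. Elementwise product with the kernel and sum: 0·-2 + 0·-1 + 0·1 + 7·2 + 1·1.
Output[0,1]: The receptive field on the zero-padded input at this output position is [0 0 0 / 7 9 1 / 2 2 7]. Elementwise product with the kernel and sum: 0·-2 + 0·-1 + 7·1 + 9·2 + 2·1.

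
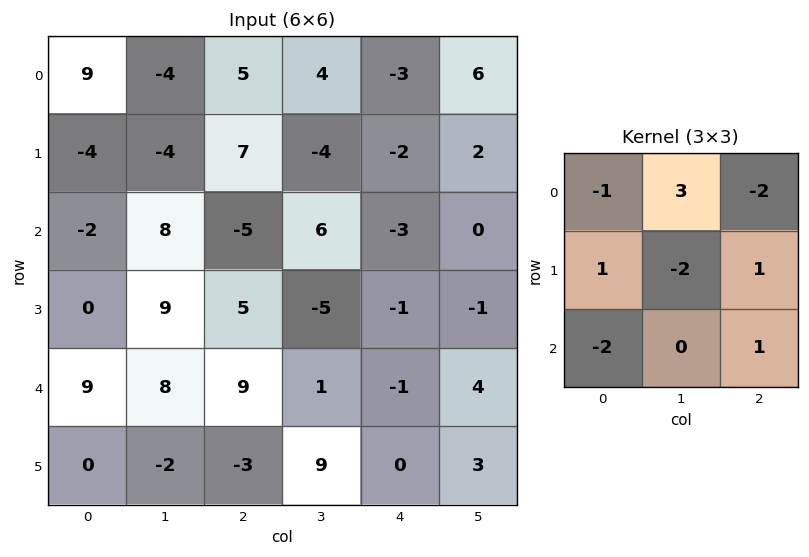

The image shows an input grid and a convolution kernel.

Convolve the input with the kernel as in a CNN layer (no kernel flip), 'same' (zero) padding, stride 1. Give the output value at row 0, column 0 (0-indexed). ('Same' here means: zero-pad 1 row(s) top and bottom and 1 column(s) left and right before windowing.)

-26

The receptive field on the zero-padded input at this output position is [0 0 0 / 0 9 -4 / 0 -4 -4]. Elementwise product with the kernel and sum: 0·-1 + 0·3 + 0·-2 + 0·1 + 9·-2 + -4·1 + 0·-2 + -4·1.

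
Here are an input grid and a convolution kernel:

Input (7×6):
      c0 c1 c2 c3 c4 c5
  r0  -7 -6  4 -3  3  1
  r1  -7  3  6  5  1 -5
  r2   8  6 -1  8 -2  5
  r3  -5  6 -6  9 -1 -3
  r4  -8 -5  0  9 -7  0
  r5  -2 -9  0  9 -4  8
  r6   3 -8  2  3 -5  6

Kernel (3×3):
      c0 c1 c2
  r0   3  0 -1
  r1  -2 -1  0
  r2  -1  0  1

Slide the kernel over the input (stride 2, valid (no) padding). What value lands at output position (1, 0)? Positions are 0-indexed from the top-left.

The receptive field on the input at this output position is [8 6 -1 / -5 6 -6 / -8 -5 0]. Elementwise product with the kernel and sum: 8·3 + -1·-1 + -5·-2 + 6·-1 + -8·-1 + 0·1.

37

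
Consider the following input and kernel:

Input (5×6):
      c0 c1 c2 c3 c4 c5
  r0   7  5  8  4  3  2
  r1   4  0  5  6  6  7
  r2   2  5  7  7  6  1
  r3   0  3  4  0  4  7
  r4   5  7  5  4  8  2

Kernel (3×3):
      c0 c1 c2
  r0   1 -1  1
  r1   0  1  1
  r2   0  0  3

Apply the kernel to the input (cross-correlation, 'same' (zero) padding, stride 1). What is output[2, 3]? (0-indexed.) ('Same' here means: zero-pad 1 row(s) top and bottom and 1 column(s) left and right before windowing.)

The receptive field on the zero-padded input at this output position is [5 6 6 / 7 7 6 / 4 0 4]. Elementwise product with the kernel and sum: 5·1 + 6·-1 + 6·1 + 7·1 + 6·1 + 4·3.

30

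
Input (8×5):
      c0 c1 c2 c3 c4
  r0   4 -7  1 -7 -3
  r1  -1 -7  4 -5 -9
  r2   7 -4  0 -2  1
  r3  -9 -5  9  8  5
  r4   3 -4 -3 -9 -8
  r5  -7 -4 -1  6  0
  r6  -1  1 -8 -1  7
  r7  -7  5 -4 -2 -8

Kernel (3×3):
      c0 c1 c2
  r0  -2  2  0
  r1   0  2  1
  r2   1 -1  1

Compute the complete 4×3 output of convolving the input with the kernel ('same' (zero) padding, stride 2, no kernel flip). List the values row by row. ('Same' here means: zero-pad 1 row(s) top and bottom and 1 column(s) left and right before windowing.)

-5 -21 -2
12 14 -3
-13 16 -16
-3 -4 8

Output[0,0]: The receptive field on the zero-padded input at this output position is [0 0 0 / 0 4 -7 / 0 -1 -7]. Elementwise product with the kernel and sum: 0·-2 + 0·2 + 4·2 + -7·1 + 0·1 + -1·-1 + -7·1.
Output[0,1]: The receptive field on the zero-padded input at this output position is [0 0 0 / -7 1 -7 / -7 4 -5]. Elementwise product with the kernel and sum: 0·-2 + 0·2 + 1·2 + -7·1 + -7·1 + 4·-1 + -5·1.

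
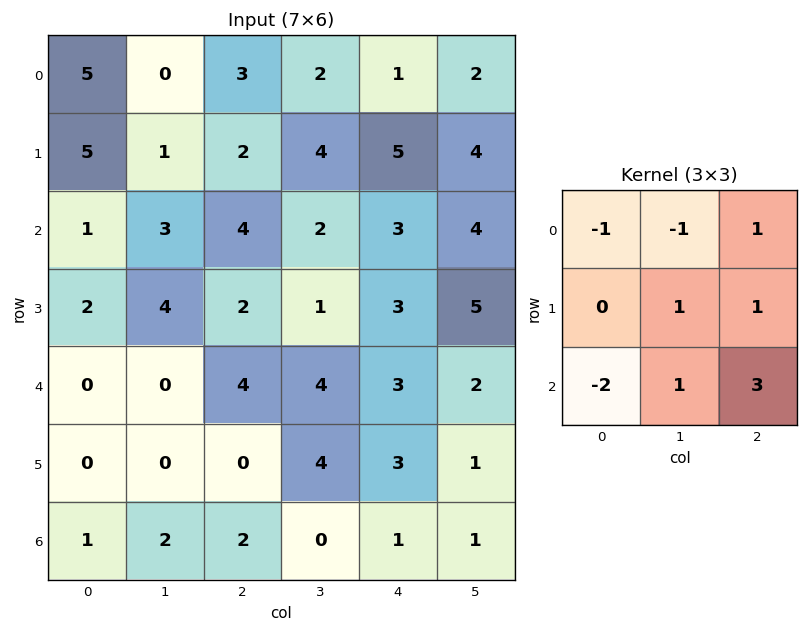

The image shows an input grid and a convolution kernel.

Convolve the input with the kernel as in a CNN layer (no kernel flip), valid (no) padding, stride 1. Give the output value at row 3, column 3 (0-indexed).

The receptive field on the input at this output position is [1 3 5 / 4 3 2 / 4 3 1]. Elementwise product with the kernel and sum: 1·-1 + 3·-1 + 5·1 + 3·1 + 2·1 + 4·-2 + 3·1 + 1·3.

4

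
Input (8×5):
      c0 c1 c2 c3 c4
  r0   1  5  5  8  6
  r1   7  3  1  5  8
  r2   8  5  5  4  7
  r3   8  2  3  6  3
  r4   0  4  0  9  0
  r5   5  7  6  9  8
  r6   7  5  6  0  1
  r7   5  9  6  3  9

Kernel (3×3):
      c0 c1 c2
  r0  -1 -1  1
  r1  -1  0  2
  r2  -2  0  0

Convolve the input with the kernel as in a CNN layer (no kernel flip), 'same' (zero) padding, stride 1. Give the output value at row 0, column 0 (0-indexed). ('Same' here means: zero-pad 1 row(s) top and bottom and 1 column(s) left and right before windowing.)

10

The receptive field on the zero-padded input at this output position is [0 0 0 / 0 1 5 / 0 7 3]. Elementwise product with the kernel and sum: 0·-1 + 0·-1 + 0·1 + 0·-1 + 5·2 + 0·-2.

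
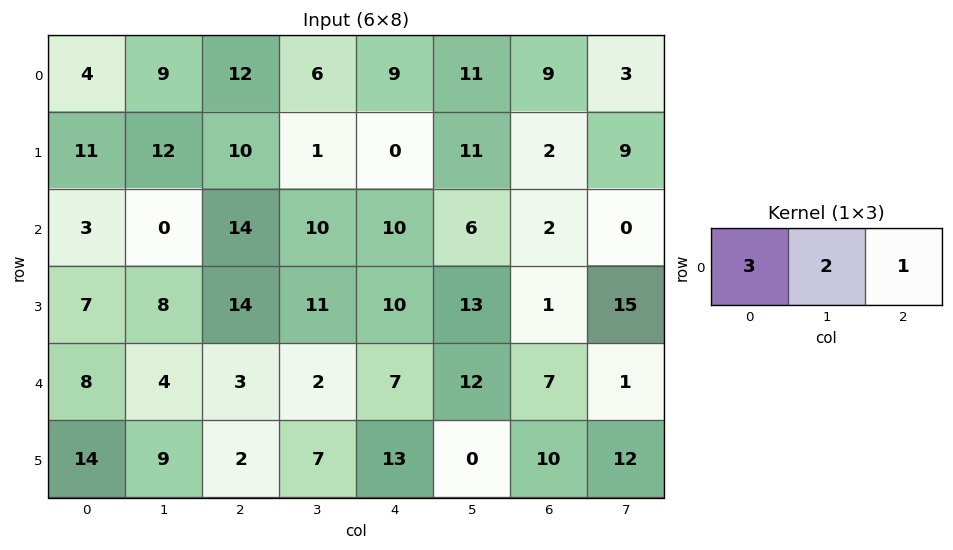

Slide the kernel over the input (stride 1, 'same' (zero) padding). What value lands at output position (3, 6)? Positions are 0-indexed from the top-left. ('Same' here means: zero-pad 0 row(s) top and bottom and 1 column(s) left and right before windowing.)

The receptive field on the zero-padded input at this output position is [13 1 15]. Elementwise product with the kernel and sum: 13·3 + 1·2 + 15·1.

56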